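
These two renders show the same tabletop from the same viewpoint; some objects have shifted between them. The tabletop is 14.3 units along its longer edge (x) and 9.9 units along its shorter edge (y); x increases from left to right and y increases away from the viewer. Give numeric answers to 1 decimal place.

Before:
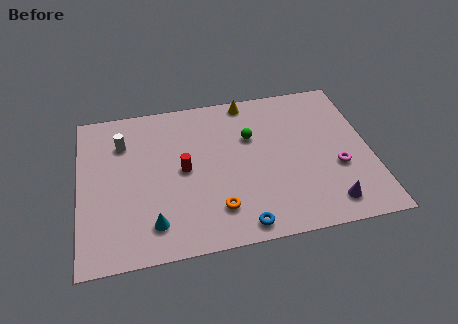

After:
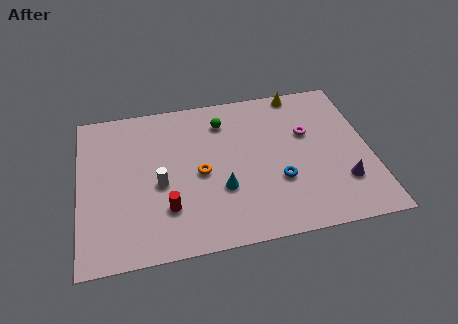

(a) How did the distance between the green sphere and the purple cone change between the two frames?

+1.5

They were about 6.1 units apart before and 7.6 after — 1.5 units further apart.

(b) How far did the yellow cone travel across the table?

2.6

From (8.5, 9.0) to (11.1, 9.1), the yellow cone covered √(2.6² + 0.1²) ≈ 2.6 units.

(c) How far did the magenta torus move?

2.8

The magenta torus was near (12.6, 3.7) before and (11.3, 6.2) after, so it travelled √(1.3² + 2.5²) ≈ 2.8 units.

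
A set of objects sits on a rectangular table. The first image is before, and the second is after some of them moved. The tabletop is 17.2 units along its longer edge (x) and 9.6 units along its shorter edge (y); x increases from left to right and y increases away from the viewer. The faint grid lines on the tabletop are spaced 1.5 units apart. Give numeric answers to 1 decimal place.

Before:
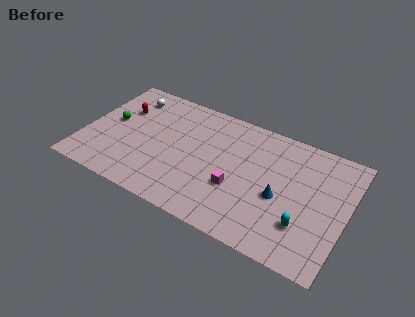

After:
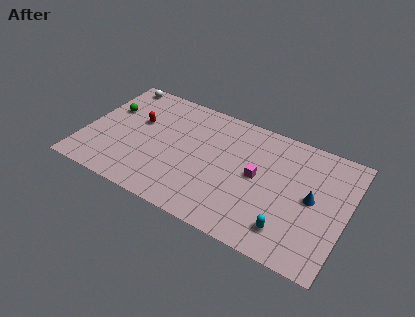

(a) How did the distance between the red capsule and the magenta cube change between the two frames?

-0.5

The distance was about 8.6 in the first image and 8.1 in the second, so they moved 0.5 units closer together.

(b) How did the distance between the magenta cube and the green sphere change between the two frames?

+1.4

The distance was about 8.8 in the first image and 10.2 in the second, so they moved 1.4 units further apart.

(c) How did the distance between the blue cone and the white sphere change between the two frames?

+2.9

Before: roughly 11.2 units apart; after: 14.1. That's 2.9 units further apart.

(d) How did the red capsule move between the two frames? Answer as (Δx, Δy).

(1.2, -0.6)

From the two frames, the red capsule sits at roughly (2.1, 6.5) before and (3.3, 5.9) after.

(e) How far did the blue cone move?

2.2

The blue cone moved from about (13.0, 4.1) to (15.0, 4.9), a distance of √(2.0² + 0.8²) ≈ 2.2.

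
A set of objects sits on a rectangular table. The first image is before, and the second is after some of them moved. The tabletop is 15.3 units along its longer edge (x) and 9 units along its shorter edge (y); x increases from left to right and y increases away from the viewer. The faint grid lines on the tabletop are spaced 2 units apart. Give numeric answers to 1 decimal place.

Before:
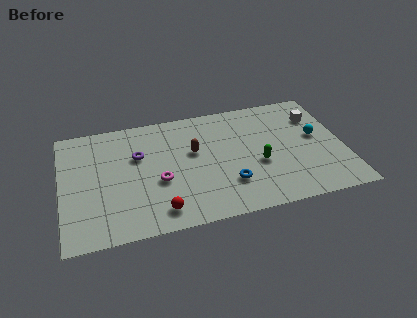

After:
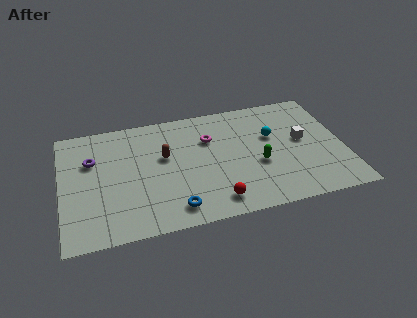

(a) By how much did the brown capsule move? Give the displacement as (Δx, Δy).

(-1.6, 0.0)

The brown capsule was at about (7.2, 5.4) and moved to about (5.6, 5.4).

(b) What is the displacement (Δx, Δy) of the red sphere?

(3.0, 0.0)

The red sphere started near (5.1, 1.4) and ended near (8.1, 1.4).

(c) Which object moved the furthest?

the magenta torus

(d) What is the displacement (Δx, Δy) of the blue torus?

(-3.0, -1.1)

The blue torus started near (8.9, 2.5) and ended near (5.9, 1.4).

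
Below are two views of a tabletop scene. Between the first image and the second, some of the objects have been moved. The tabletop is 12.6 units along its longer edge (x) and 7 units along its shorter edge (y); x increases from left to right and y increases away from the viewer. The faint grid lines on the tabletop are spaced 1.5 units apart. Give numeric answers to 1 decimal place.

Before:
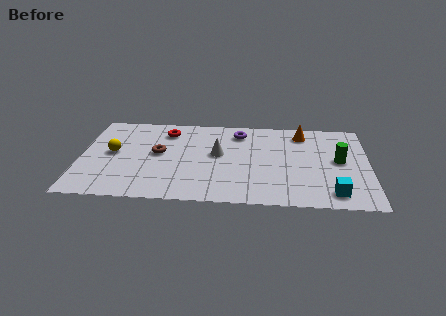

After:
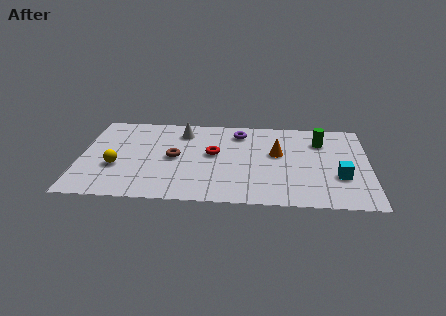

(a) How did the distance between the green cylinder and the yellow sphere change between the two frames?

-0.6

Before: roughly 9.9 units apart; after: 9.3. That's 0.6 units closer together.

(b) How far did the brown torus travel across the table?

0.8

The brown torus was near (3.4, 3.8) before and (4.1, 3.5) after, so it travelled √(0.7² + 0.3²) ≈ 0.8 units.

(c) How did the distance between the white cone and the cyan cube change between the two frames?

+1.9

They were about 5.7 units apart before and 7.6 after — 1.9 units further apart.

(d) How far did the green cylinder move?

1.7

From (11.3, 3.7) to (10.5, 5.2), the green cylinder covered √(0.8² + 1.5²) ≈ 1.7 units.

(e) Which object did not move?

the purple torus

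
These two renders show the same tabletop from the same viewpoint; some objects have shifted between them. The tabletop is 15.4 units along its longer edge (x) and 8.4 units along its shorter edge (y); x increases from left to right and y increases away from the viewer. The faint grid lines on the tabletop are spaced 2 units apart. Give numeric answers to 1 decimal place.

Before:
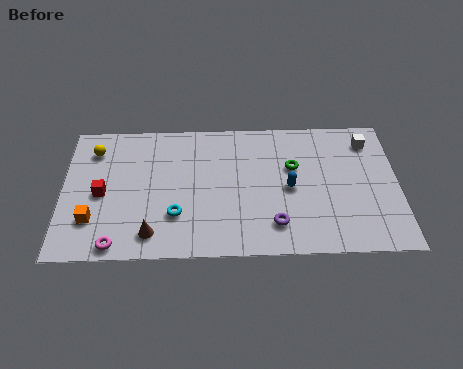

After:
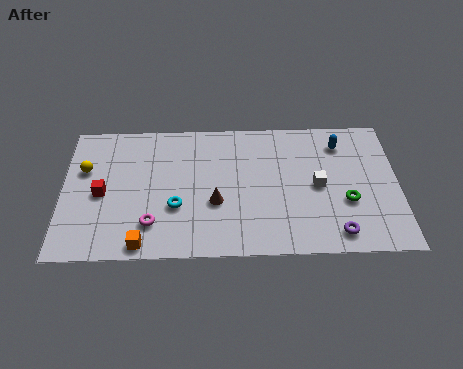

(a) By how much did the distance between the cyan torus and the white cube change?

-3.3

The distance was about 9.9 in the first image and 6.6 in the second, so they moved 3.3 units closer together.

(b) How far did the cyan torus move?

0.5

The cyan torus moved from about (5.2, 2.5) to (5.2, 3.0), a distance of √(0.0² + 0.5²) ≈ 0.5.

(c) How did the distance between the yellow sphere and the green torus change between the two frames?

+2.9

The distance was about 9.3 in the first image and 12.2 in the second, so they moved 2.9 units further apart.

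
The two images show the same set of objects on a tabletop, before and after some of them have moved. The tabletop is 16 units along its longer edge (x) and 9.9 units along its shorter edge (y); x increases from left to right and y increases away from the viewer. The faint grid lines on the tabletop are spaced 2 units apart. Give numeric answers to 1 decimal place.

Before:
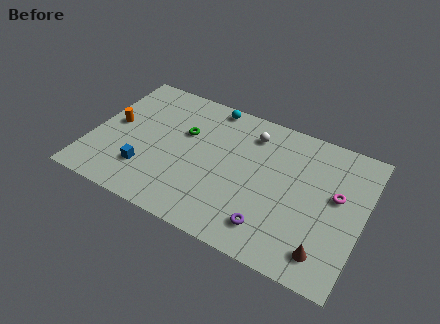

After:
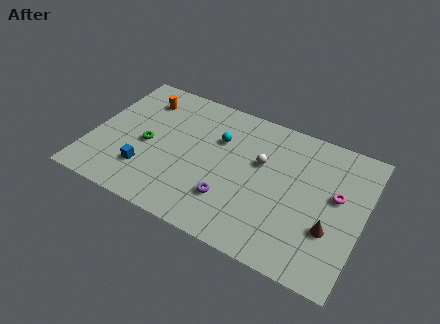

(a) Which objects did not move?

the magenta torus and the blue cube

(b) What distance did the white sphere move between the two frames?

2.0

The white sphere was near (9.1, 7.9) before and (9.9, 6.1) after, so it travelled √(0.8² + 1.8²) ≈ 2.0 units.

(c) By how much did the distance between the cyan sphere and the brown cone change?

-2.8

Before: roughly 10.6 units apart; after: 7.8. That's 2.8 units closer together.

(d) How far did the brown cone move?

1.6

The brown cone moved from about (14.2, 1.7) to (14.3, 3.3), a distance of √(0.1² + 1.6²) ≈ 1.6.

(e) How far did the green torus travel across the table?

2.7

From (5.3, 6.3) to (3.3, 4.5), the green torus covered √(2.0² + 1.8²) ≈ 2.7 units.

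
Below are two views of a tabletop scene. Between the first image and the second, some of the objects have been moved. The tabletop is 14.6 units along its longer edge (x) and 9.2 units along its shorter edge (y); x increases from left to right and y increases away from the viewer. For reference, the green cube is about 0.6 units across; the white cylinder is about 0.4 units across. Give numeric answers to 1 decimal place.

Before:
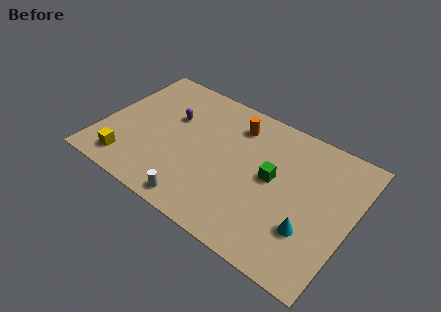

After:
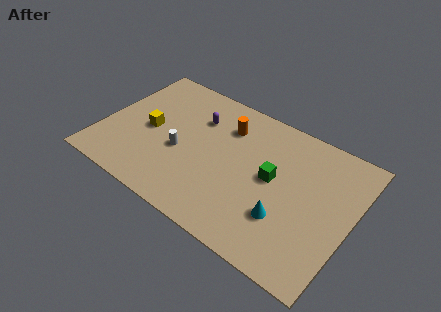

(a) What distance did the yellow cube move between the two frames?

3.0

The yellow cube moved from about (2.0, 1.5) to (2.7, 4.4), a distance of √(0.7² + 2.9²) ≈ 3.0.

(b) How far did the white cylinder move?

3.2

From (6.3, 1.0) to (4.7, 3.8), the white cylinder covered √(1.6² + 2.8²) ≈ 3.2 units.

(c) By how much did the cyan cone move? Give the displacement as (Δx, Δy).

(-1.4, 0.0)

The cyan cone started near (12.5, 2.8) and ended near (11.1, 2.8).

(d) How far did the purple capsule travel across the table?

1.6

The purple capsule was near (3.8, 5.9) before and (5.2, 6.6) after, so it travelled √(1.4² + 0.7²) ≈ 1.6 units.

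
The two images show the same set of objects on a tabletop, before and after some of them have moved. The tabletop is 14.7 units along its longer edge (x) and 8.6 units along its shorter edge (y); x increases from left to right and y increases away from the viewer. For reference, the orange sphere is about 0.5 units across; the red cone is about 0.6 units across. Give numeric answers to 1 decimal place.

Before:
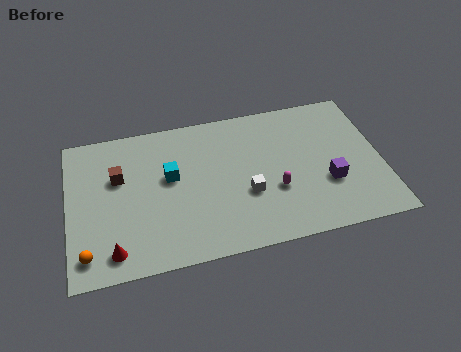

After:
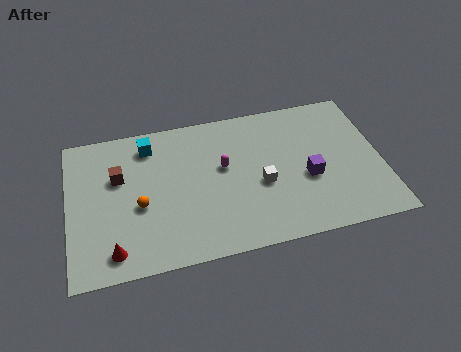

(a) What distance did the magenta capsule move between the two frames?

3.0

The magenta capsule was near (9.6, 3.1) before and (7.3, 5.0) after, so it travelled √(2.3² + 1.9²) ≈ 3.0 units.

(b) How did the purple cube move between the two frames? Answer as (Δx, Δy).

(-0.9, 0.5)

The purple cube started near (12.1, 3.0) and ended near (11.2, 3.5).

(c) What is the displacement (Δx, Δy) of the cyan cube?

(-0.9, 2.1)

The cyan cube started near (4.8, 5.0) and ended near (3.9, 7.1).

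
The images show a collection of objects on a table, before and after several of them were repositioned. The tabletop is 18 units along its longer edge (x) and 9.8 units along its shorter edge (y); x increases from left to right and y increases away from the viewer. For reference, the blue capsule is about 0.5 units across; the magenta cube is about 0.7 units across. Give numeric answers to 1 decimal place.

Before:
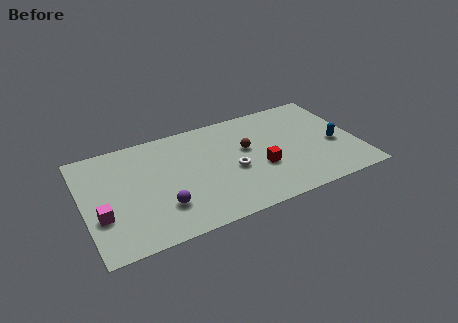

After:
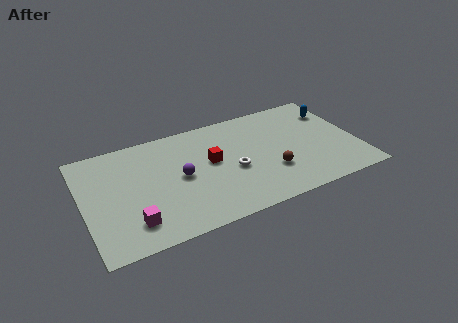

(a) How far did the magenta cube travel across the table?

2.3

From (1.0, 3.4) to (2.9, 2.1), the magenta cube covered √(1.9² + 1.3²) ≈ 2.3 units.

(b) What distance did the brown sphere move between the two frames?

3.0

The brown sphere moved from about (10.8, 5.8) to (12.1, 3.1), a distance of √(1.3² + 2.7²) ≈ 3.0.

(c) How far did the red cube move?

3.6

From (11.5, 3.7) to (8.4, 5.5), the red cube covered √(3.1² + 1.8²) ≈ 3.6 units.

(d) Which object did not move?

the white torus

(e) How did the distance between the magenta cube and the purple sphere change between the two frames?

+0.4

Before: roughly 4.0 units apart; after: 4.4. That's 0.4 units further apart.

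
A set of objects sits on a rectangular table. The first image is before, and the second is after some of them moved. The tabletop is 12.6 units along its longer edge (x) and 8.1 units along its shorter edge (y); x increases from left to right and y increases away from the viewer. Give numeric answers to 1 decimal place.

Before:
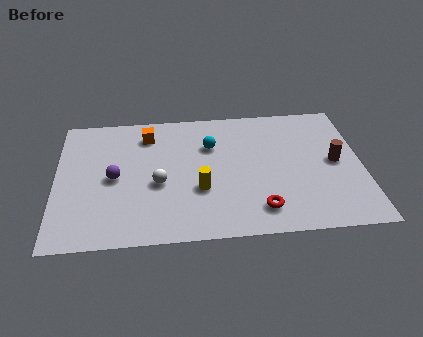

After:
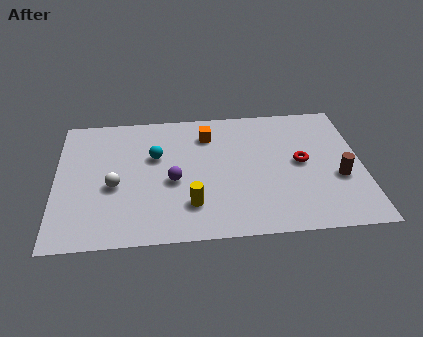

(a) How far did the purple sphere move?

2.4

The purple sphere moved from about (2.4, 3.9) to (4.8, 3.5), a distance of √(2.4² + 0.4²) ≈ 2.4.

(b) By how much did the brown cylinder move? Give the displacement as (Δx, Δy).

(0.1, -1.0)

The brown cylinder was at about (11.5, 4.1) and moved to about (11.6, 3.1).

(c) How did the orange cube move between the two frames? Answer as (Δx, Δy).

(2.5, -0.2)

The orange cube started near (3.8, 6.5) and ended near (6.3, 6.3).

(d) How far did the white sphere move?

1.8

From (4.2, 3.4) to (2.4, 3.4), the white sphere covered √(1.8² + 0.0²) ≈ 1.8 units.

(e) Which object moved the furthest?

the red torus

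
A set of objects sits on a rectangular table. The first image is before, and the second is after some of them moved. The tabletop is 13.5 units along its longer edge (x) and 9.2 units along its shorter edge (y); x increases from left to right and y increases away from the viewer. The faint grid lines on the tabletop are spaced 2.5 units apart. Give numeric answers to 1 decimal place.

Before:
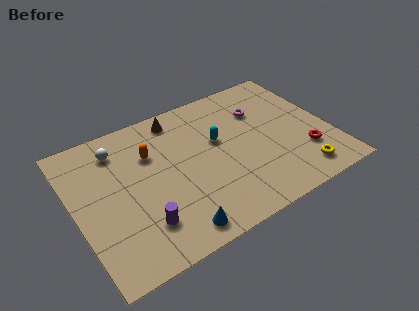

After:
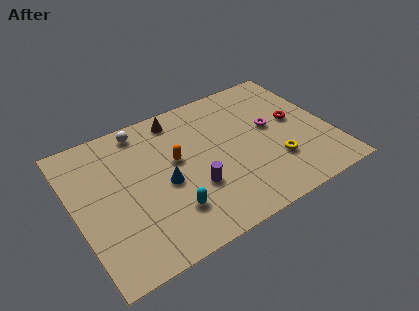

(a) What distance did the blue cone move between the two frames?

3.0

The blue cone moved from about (4.6, 1.1) to (4.6, 4.1), a distance of √(0.0² + 3.0²) ≈ 3.0.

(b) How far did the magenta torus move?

1.4

From (10.2, 6.5) to (10.5, 5.1), the magenta torus covered √(0.3² + 1.4²) ≈ 1.4 units.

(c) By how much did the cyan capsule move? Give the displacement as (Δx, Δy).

(-3.1, -3.2)

From the two frames, the cyan capsule sits at roughly (7.7, 5.5) before and (4.6, 2.3) after.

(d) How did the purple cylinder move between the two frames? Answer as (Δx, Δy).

(2.9, 0.9)

The purple cylinder was at about (3.1, 2.2) and moved to about (6.0, 3.1).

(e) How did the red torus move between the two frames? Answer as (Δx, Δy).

(-0.1, 2.4)

The red torus was at about (11.9, 2.6) and moved to about (11.8, 5.0).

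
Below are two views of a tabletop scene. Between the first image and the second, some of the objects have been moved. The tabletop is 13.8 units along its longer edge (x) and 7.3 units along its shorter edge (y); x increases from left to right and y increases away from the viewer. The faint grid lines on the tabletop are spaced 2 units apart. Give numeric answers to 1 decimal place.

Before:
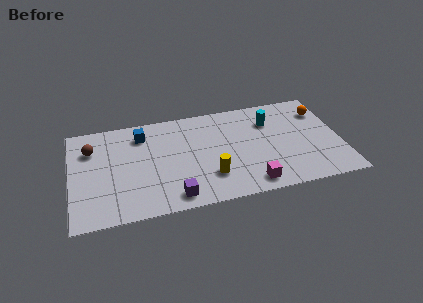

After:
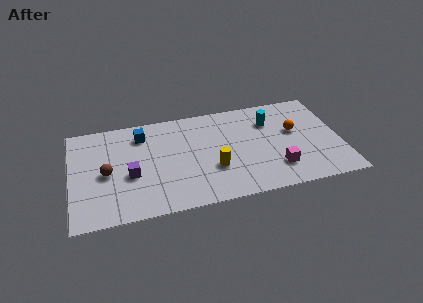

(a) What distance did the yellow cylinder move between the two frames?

0.5

The yellow cylinder moved from about (7.0, 2.0) to (7.2, 2.5), a distance of √(0.2² + 0.5²) ≈ 0.5.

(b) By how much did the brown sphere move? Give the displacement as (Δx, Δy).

(0.7, -1.9)

The brown sphere was at about (1.1, 5.3) and moved to about (1.8, 3.4).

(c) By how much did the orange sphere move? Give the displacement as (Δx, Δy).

(-1.5, -1.2)

The orange sphere was at about (13.0, 5.5) and moved to about (11.5, 4.3).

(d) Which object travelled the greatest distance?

the purple cube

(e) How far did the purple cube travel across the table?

2.9

From (5.1, 1.0) to (3.0, 3.0), the purple cube covered √(2.1² + 2.0²) ≈ 2.9 units.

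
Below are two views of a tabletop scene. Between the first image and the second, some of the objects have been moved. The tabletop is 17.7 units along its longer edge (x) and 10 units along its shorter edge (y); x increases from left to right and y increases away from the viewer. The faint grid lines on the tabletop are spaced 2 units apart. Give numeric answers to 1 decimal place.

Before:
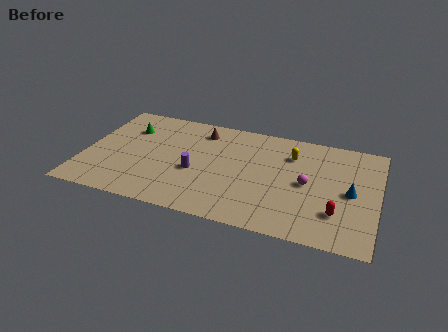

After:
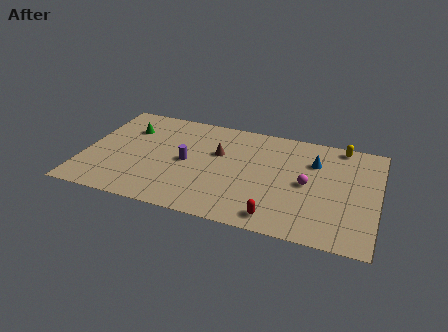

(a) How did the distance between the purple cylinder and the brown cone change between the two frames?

-1.8

They were about 4.1 units apart before and 2.3 after — 1.8 units closer together.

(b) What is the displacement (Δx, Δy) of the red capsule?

(-3.5, -1.4)

From the two frames, the red capsule sits at roughly (15.4, 2.7) before and (11.9, 1.3) after.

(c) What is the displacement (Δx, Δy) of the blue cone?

(-2.3, 2.3)

From the two frames, the blue cone sits at roughly (16.1, 4.8) before and (13.8, 7.1) after.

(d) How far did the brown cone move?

2.2

From (6.8, 8.2) to (8.0, 6.3), the brown cone covered √(1.2² + 1.9²) ≈ 2.2 units.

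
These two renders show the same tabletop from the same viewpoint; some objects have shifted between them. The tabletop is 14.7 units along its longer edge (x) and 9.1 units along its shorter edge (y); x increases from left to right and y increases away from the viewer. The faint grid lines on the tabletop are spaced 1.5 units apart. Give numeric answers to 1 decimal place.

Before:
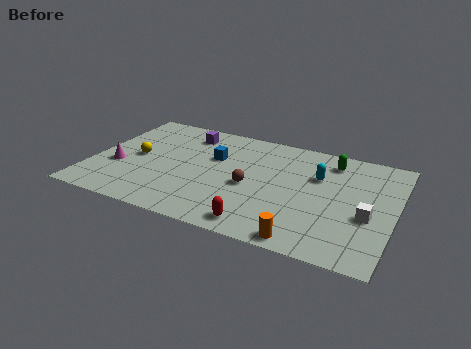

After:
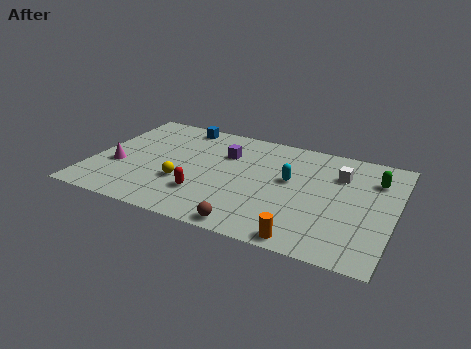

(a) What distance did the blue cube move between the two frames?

3.0

The blue cube was near (5.8, 5.8) before and (3.8, 8.1) after, so it travelled √(2.0² + 2.3²) ≈ 3.0 units.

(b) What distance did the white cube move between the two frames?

3.3

From (13.5, 3.6) to (11.9, 6.5), the white cube covered √(1.6² + 2.9²) ≈ 3.3 units.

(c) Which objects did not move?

the orange cylinder and the magenta cone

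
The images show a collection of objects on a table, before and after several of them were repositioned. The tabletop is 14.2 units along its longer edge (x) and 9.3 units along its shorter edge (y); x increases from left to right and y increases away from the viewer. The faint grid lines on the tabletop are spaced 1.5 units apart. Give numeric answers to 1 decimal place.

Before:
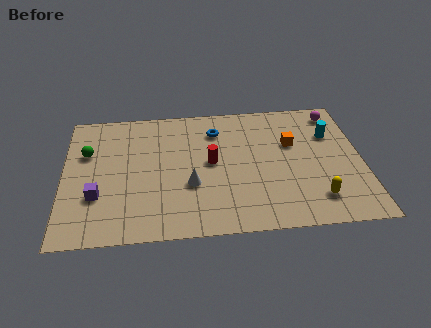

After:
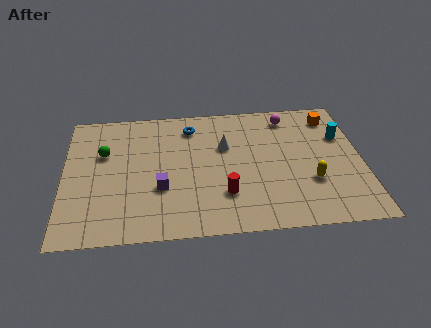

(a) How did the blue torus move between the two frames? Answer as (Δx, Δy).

(-1.2, 0.4)

From the two frames, the blue torus sits at roughly (7.3, 7.2) before and (6.1, 7.6) after.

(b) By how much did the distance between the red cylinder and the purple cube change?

-2.6

Before: roughly 5.7 units apart; after: 3.1. That's 2.6 units closer together.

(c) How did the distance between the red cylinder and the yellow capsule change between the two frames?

-1.6

The distance was about 5.7 in the first image and 4.1 in the second, so they moved 1.6 units closer together.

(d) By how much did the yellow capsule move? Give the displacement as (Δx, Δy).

(-0.2, 1.2)

The yellow capsule started near (11.9, 1.9) and ended near (11.7, 3.1).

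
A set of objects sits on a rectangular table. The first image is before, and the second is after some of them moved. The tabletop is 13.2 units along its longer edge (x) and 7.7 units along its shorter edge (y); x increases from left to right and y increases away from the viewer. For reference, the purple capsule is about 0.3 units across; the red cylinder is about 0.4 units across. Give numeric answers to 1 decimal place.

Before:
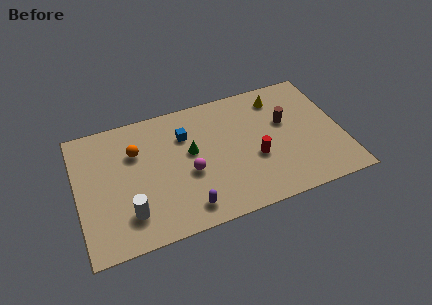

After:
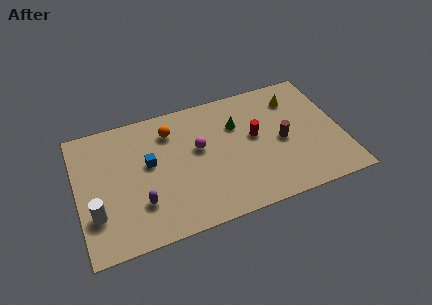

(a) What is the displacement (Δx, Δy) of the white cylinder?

(-1.6, 0.5)

The white cylinder was at about (2.4, 1.8) and moved to about (0.8, 2.3).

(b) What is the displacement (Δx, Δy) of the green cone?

(2.4, 0.9)

The green cone started near (5.7, 4.4) and ended near (8.1, 5.3).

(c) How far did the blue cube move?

2.2

The blue cube was near (5.5, 5.5) before and (3.6, 4.4) after, so it travelled √(1.9² + 1.1²) ≈ 2.2 units.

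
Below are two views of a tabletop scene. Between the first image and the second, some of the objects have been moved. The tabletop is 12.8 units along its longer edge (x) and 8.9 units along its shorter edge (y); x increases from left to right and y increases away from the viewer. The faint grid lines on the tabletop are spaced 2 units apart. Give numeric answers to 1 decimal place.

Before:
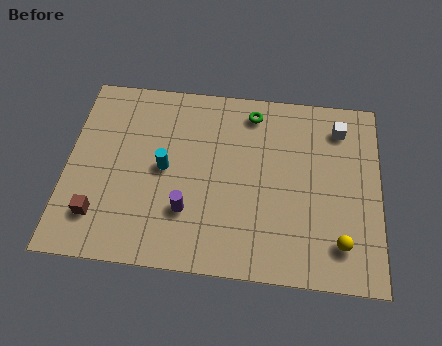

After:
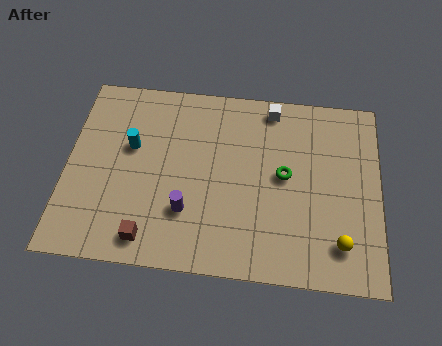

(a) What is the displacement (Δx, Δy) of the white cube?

(-2.8, 0.7)

The white cube was at about (11.1, 7.2) and moved to about (8.3, 7.9).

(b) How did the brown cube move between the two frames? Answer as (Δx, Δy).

(2.1, -0.8)

From the two frames, the brown cube sits at roughly (1.4, 2.0) before and (3.5, 1.2) after.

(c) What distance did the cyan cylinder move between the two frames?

1.7

From (4.0, 4.5) to (2.6, 5.4), the cyan cylinder covered √(1.4² + 0.9²) ≈ 1.7 units.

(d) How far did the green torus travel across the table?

3.2

From (7.5, 7.6) to (8.9, 4.7), the green torus covered √(1.4² + 2.9²) ≈ 3.2 units.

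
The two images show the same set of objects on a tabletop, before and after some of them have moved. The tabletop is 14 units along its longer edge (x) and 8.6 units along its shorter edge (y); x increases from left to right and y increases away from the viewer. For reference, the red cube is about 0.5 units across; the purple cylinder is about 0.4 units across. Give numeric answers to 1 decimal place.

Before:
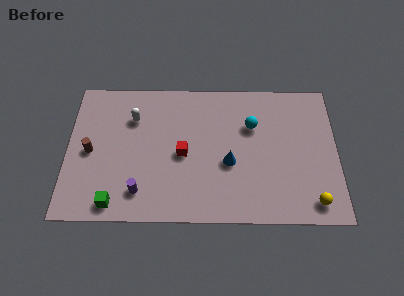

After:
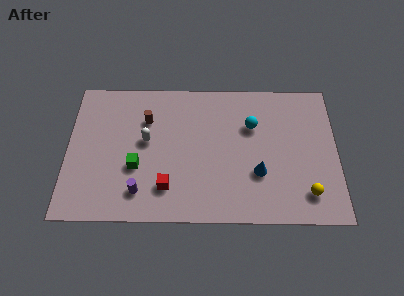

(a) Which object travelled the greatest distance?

the brown cylinder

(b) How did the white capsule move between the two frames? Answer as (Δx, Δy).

(0.7, -1.4)

The white capsule started near (3.4, 6.2) and ended near (4.1, 4.8).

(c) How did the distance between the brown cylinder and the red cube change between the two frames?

-0.6

Before: roughly 4.8 units apart; after: 4.2. That's 0.6 units closer together.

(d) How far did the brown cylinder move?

3.5

The brown cylinder moved from about (1.2, 4.1) to (4.1, 6.1), a distance of √(2.9² + 2.0²) ≈ 3.5.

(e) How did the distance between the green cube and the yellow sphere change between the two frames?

-1.3

They were about 10.2 units apart before and 8.9 after — 1.3 units closer together.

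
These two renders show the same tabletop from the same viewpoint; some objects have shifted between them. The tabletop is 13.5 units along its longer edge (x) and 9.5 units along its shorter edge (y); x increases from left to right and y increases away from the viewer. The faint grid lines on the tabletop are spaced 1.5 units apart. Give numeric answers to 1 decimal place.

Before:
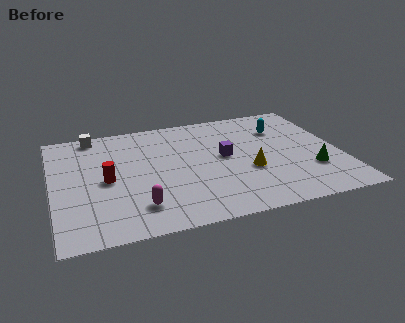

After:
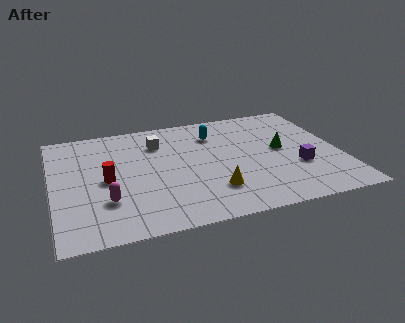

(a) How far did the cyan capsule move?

3.2

The cyan capsule was near (11.0, 6.9) before and (7.8, 7.2) after, so it travelled √(3.2² + 0.3²) ≈ 3.2 units.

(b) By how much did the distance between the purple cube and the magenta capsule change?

+3.7

Before: roughly 5.3 units apart; after: 9.0. That's 3.7 units further apart.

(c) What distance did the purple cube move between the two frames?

3.8

From (8.1, 5.1) to (11.4, 3.3), the purple cube covered √(3.3² + 1.8²) ≈ 3.8 units.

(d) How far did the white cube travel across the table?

3.4

From (2.1, 8.6) to (5.1, 7.1), the white cube covered √(3.0² + 1.5²) ≈ 3.4 units.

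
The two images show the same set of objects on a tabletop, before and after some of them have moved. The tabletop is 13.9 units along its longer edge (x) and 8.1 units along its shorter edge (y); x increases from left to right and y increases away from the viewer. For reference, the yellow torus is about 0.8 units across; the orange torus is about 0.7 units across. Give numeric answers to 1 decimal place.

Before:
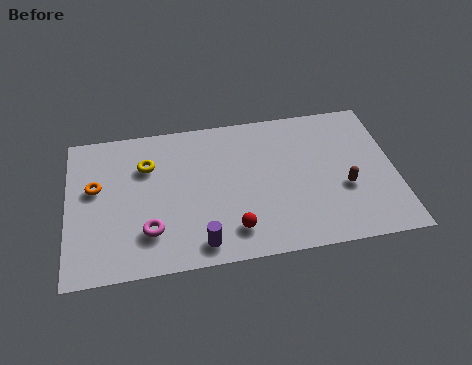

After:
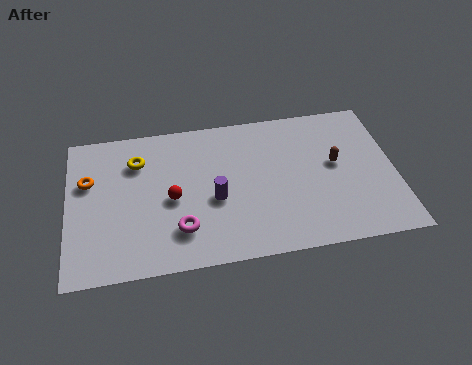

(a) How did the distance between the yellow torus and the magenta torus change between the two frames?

+0.7

The distance was about 3.6 in the first image and 4.3 in the second, so they moved 0.7 units further apart.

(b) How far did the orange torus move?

0.5

The orange torus moved from about (1.2, 4.8) to (0.9, 5.2), a distance of √(0.3² + 0.4²) ≈ 0.5.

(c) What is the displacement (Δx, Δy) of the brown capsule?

(-0.3, 1.4)

From the two frames, the brown capsule sits at roughly (11.7, 3.1) before and (11.4, 4.5) after.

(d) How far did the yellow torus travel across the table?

0.5

The yellow torus was near (3.4, 5.7) before and (3.0, 6.0) after, so it travelled √(0.4² + 0.3²) ≈ 0.5 units.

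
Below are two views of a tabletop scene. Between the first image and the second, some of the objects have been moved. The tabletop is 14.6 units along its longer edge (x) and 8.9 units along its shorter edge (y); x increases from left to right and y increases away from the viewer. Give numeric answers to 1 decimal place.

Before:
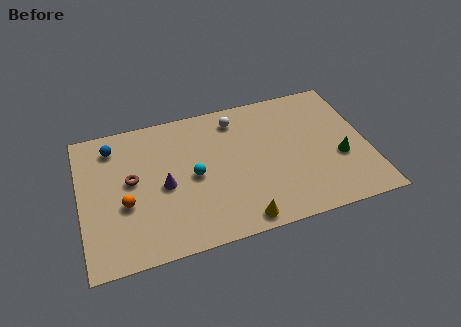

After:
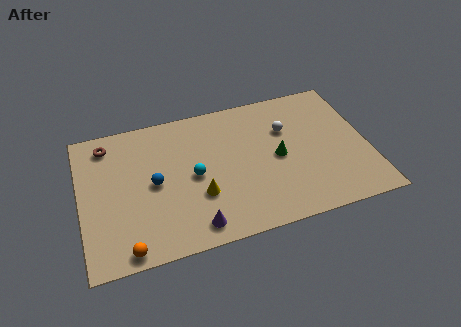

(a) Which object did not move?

the cyan sphere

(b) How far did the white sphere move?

2.9

The white sphere moved from about (8.1, 7.4) to (10.6, 6.0), a distance of √(2.5² + 1.4²) ≈ 2.9.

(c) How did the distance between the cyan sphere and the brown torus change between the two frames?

+2.1

The distance was about 3.2 in the first image and 5.3 in the second, so they moved 2.1 units further apart.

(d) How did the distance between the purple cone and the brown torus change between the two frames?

+5.7

The distance was about 1.8 in the first image and 7.5 in the second, so they moved 5.7 units further apart.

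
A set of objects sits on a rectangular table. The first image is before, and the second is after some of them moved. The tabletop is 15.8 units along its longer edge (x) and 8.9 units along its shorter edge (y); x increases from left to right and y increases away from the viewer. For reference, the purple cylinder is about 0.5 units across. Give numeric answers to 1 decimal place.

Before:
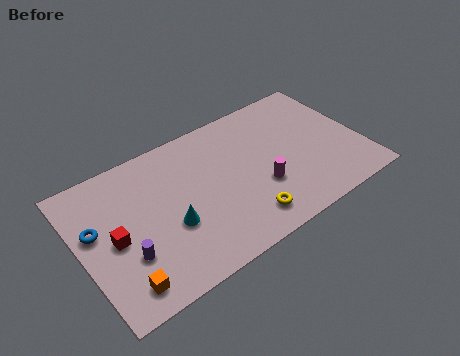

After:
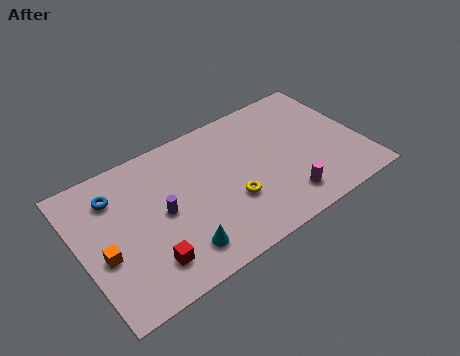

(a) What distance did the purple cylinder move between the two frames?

2.7

The purple cylinder moved from about (2.3, 2.9) to (4.5, 4.4), a distance of √(2.2² + 1.5²) ≈ 2.7.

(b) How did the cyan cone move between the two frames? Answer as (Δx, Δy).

(0.2, -1.7)

The cyan cone started near (4.8, 3.4) and ended near (5.0, 1.7).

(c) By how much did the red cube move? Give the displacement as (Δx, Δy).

(1.5, -2.3)

From the two frames, the red cube sits at roughly (1.8, 4.2) before and (3.3, 1.9) after.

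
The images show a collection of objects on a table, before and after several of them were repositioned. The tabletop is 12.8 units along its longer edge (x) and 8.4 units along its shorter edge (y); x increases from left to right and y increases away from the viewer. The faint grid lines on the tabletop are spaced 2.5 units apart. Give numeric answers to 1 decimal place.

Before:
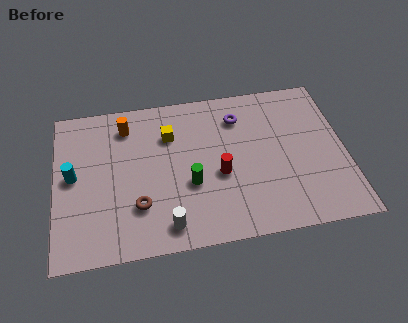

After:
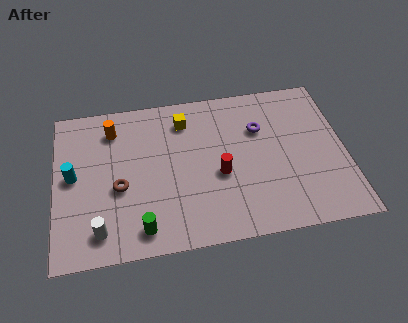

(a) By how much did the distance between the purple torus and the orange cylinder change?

+1.6

The distance was about 5.0 in the first image and 6.6 in the second, so they moved 1.6 units further apart.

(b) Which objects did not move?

the cyan cylinder and the red cylinder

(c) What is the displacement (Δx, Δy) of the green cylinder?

(-2.2, -2.0)

The green cylinder started near (5.9, 3.2) and ended near (3.7, 1.2).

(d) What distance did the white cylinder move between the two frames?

2.9

From (4.8, 1.2) to (1.9, 1.4), the white cylinder covered √(2.9² + 0.2²) ≈ 2.9 units.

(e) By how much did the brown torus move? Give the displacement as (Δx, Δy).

(-0.8, 1.1)

The brown torus was at about (3.6, 2.4) and moved to about (2.8, 3.5).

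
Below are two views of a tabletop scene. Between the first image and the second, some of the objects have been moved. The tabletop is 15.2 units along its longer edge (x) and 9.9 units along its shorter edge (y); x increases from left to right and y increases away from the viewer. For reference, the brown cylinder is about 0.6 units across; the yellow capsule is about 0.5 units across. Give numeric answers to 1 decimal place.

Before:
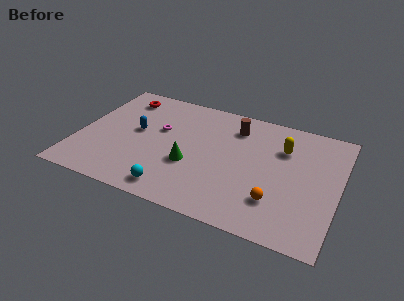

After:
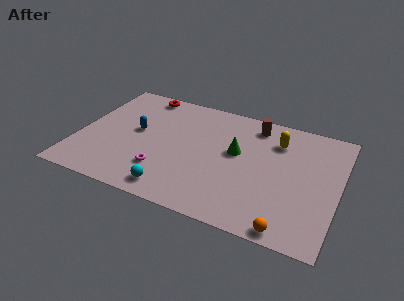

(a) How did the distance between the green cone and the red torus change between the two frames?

+0.4

They were about 6.4 units apart before and 6.8 after — 0.4 units further apart.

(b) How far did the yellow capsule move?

0.6

The yellow capsule moved from about (11.8, 7.0) to (11.4, 7.5), a distance of √(0.4² + 0.5²) ≈ 0.6.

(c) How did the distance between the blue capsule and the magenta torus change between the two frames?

+2.0

The distance was about 1.4 in the first image and 3.4 in the second, so they moved 2.0 units further apart.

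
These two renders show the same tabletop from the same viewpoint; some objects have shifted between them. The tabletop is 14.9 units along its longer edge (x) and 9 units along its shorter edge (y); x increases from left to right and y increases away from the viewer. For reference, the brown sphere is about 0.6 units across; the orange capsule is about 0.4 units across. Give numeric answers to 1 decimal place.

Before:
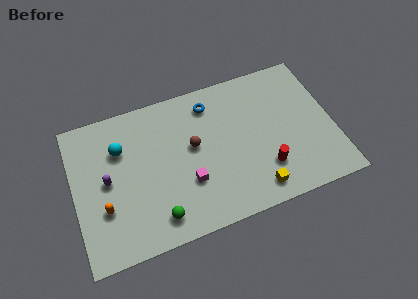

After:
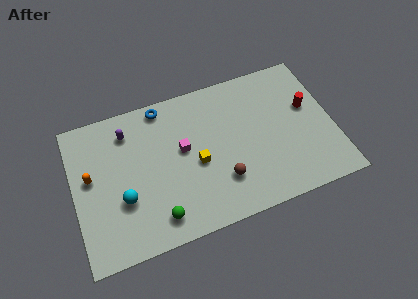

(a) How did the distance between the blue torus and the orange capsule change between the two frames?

-2.5

The distance was about 7.8 in the first image and 5.3 in the second, so they moved 2.5 units closer together.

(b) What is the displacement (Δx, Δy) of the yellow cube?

(-3.1, 2.7)

The yellow cube was at about (10.1, 1.3) and moved to about (7.0, 4.0).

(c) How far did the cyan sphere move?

3.1

From (2.8, 6.3) to (2.7, 3.2), the cyan sphere covered √(0.1² + 3.1²) ≈ 3.1 units.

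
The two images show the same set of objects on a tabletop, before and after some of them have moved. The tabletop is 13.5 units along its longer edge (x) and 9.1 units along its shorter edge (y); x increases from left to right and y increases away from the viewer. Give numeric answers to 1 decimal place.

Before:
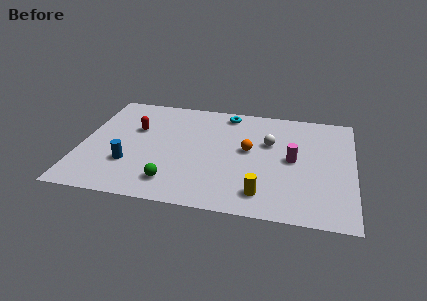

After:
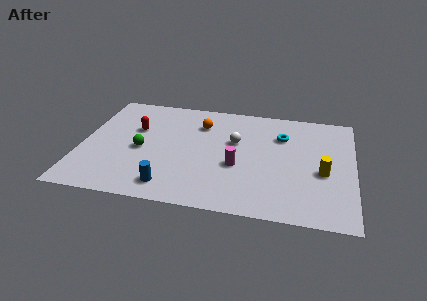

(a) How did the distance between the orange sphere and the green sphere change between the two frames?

-1.0

They were about 4.9 units apart before and 3.9 after — 1.0 units closer together.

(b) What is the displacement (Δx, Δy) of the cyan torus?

(2.8, -1.5)

The cyan torus was at about (7.1, 8.0) and moved to about (9.9, 6.5).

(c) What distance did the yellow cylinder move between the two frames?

3.6

The yellow cylinder was near (9.1, 1.6) before and (12.0, 3.8) after, so it travelled √(2.9² + 2.2²) ≈ 3.6 units.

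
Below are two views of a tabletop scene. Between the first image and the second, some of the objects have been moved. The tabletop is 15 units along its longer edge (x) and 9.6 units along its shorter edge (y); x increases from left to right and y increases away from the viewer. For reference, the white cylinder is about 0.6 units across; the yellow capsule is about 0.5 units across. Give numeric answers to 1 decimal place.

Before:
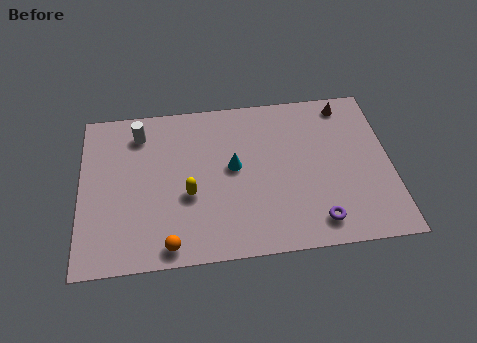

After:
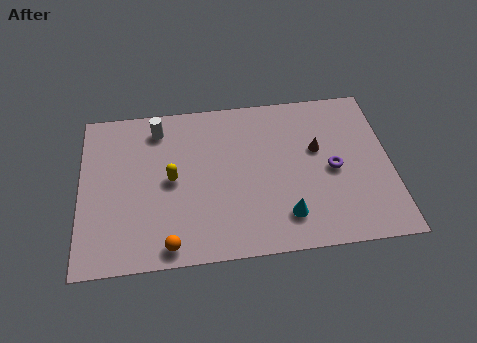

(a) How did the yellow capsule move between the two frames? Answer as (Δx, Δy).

(-0.8, 1.0)

From the two frames, the yellow capsule sits at roughly (5.2, 3.8) before and (4.4, 4.8) after.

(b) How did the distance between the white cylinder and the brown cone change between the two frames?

-2.1

The distance was about 10.1 in the first image and 8.0 in the second, so they moved 2.1 units closer together.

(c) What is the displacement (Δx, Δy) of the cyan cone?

(2.4, -3.2)

The cyan cone started near (7.4, 5.2) and ended near (9.8, 2.0).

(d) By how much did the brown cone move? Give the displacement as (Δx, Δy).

(-1.5, -2.6)

The brown cone was at about (13.0, 8.4) and moved to about (11.5, 5.8).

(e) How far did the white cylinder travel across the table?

0.9

The white cylinder moved from about (2.9, 7.8) to (3.8, 8.0), a distance of √(0.9² + 0.2²) ≈ 0.9.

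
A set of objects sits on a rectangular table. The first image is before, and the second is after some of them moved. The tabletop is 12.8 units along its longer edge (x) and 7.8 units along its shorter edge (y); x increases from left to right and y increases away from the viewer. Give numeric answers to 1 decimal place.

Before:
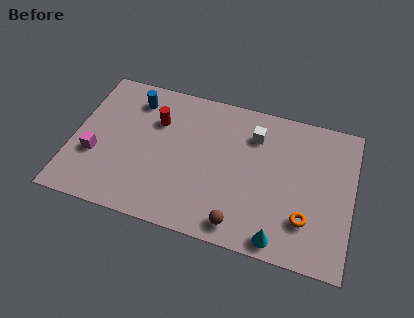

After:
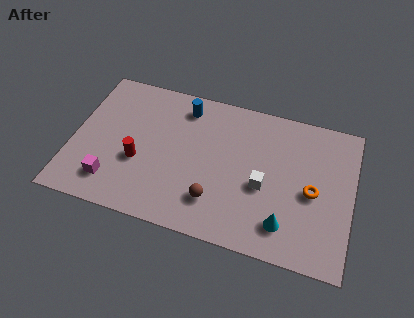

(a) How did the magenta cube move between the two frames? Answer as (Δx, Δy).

(0.9, -1.2)

The magenta cube started near (1.1, 2.8) and ended near (2.0, 1.6).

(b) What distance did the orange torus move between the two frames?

1.5

From (10.8, 2.1) to (11.0, 3.6), the orange torus covered √(0.2² + 1.5²) ≈ 1.5 units.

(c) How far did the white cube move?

2.7

The white cube moved from about (8.2, 5.9) to (8.8, 3.3), a distance of √(0.6² + 2.6²) ≈ 2.7.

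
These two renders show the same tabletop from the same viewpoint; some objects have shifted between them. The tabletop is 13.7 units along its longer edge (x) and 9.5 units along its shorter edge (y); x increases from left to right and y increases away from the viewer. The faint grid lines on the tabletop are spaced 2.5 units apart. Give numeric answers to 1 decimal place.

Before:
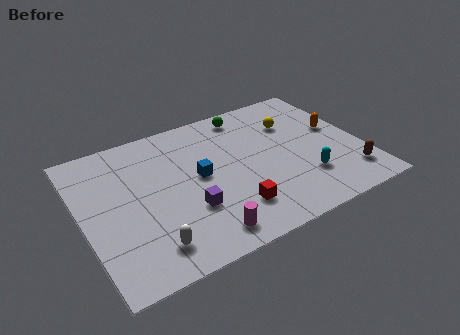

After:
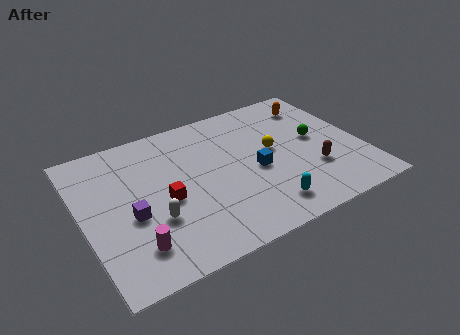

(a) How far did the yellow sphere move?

2.0

The yellow sphere moved from about (10.7, 6.7) to (9.4, 5.2), a distance of √(1.3² + 1.5²) ≈ 2.0.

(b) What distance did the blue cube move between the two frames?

2.8

The blue cube moved from about (5.7, 5.0) to (8.4, 4.2), a distance of √(2.7² + 0.8²) ≈ 2.8.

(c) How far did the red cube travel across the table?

3.6

The red cube moved from about (6.9, 2.2) to (3.9, 4.2), a distance of √(3.0² + 2.0²) ≈ 3.6.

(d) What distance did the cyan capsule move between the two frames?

2.4

The cyan capsule moved from about (10.6, 2.6) to (8.4, 1.6), a distance of √(2.2² + 1.0²) ≈ 2.4.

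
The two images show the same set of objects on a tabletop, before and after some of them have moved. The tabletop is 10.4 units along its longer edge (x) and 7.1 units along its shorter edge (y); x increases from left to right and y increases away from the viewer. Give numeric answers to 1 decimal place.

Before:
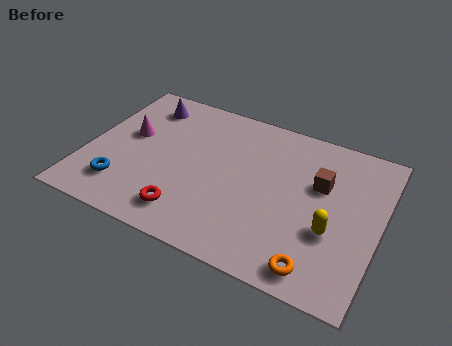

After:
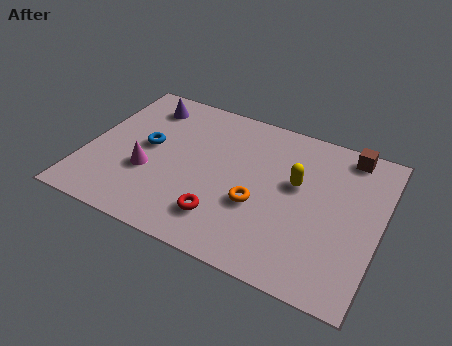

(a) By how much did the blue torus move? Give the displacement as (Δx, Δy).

(0.6, 2.2)

The blue torus started near (1.5, 1.6) and ended near (2.1, 3.8).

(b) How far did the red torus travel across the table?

1.2

The red torus was near (3.9, 1.3) before and (5.1, 1.6) after, so it travelled √(1.2² + 0.3²) ≈ 1.2 units.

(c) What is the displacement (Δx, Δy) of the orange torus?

(-2.3, 1.8)

The orange torus was at about (8.5, 0.9) and moved to about (6.2, 2.7).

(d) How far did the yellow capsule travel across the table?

2.1

The yellow capsule was near (8.8, 2.6) before and (7.4, 4.2) after, so it travelled √(1.4² + 1.6²) ≈ 2.1 units.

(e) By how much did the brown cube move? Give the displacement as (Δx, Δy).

(0.8, 1.8)

From the two frames, the brown cube sits at roughly (8.2, 4.5) before and (9.0, 6.3) after.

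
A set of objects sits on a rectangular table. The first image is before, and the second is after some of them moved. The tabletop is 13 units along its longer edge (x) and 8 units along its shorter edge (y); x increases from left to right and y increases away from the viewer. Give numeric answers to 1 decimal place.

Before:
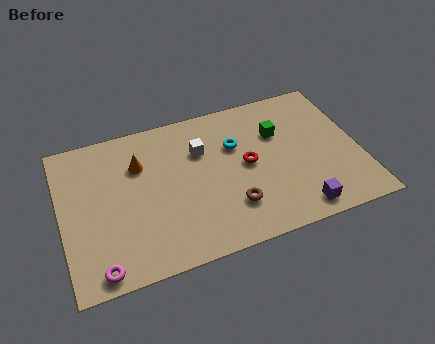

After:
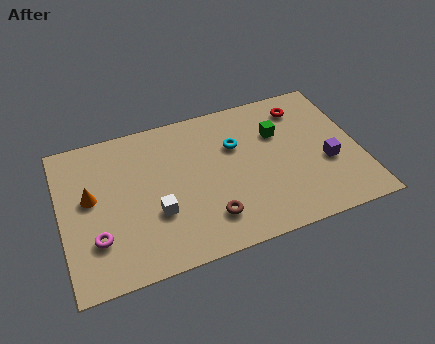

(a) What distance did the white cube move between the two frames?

3.5

The white cube moved from about (6.2, 5.5) to (4.0, 2.8), a distance of √(2.2² + 2.7²) ≈ 3.5.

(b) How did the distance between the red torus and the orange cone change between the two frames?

+4.9

The distance was about 4.8 in the first image and 9.7 in the second, so they moved 4.9 units further apart.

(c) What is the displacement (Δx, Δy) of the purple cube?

(1.5, 2.1)

The purple cube started near (10.0, 1.0) and ended near (11.5, 3.1).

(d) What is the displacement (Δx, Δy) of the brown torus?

(-1.0, -0.3)

From the two frames, the brown torus sits at roughly (7.2, 2.1) before and (6.2, 1.8) after.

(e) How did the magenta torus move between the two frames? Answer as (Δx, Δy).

(0.0, 1.5)

The magenta torus started near (1.4, 0.8) and ended near (1.4, 2.3).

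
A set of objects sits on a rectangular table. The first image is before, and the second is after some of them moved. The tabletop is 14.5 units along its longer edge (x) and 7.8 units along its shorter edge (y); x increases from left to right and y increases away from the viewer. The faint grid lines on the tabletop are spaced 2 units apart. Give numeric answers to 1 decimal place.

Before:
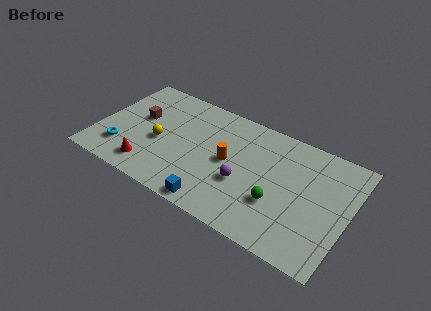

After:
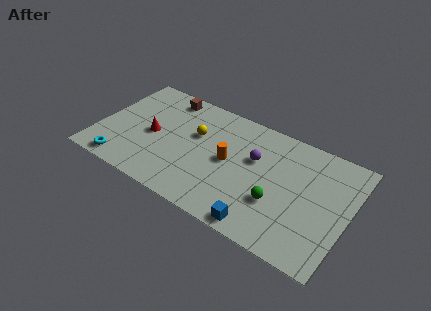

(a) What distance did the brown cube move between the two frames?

2.5

The brown cube moved from about (2.2, 4.6) to (3.4, 6.8), a distance of √(1.2² + 2.2²) ≈ 2.5.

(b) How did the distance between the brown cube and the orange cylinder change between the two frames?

-0.4

Before: roughly 5.4 units apart; after: 5.0. That's 0.4 units closer together.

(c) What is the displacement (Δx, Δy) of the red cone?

(-0.2, 2.3)

From the two frames, the red cone sits at roughly (3.3, 1.4) before and (3.1, 3.7) after.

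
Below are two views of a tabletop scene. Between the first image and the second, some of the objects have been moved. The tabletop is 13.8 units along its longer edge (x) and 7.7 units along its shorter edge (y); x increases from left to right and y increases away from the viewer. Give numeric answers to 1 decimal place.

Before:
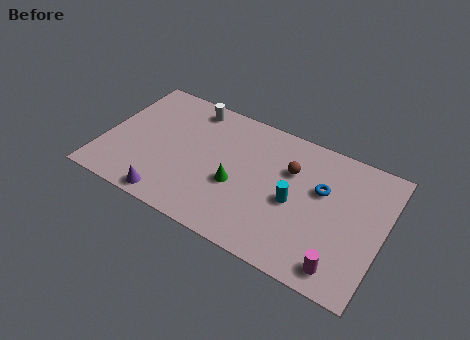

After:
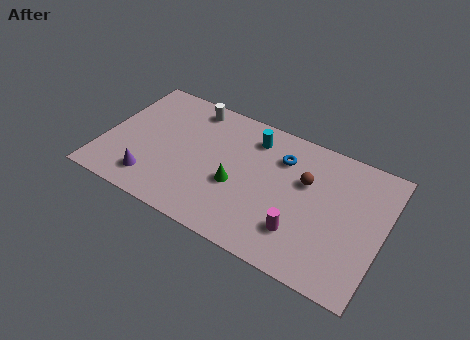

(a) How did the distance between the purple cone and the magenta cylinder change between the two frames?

-1.1

They were about 8.4 units apart before and 7.3 after — 1.1 units closer together.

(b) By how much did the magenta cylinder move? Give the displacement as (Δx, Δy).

(-2.1, 0.9)

The magenta cylinder was at about (12.1, 1.1) and moved to about (10.0, 2.0).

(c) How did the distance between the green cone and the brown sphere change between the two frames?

+0.5

The distance was about 3.2 in the first image and 3.7 in the second, so they moved 0.5 units further apart.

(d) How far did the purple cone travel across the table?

1.2

The purple cone was near (3.7, 0.8) before and (2.7, 1.5) after, so it travelled √(1.0² + 0.7²) ≈ 1.2 units.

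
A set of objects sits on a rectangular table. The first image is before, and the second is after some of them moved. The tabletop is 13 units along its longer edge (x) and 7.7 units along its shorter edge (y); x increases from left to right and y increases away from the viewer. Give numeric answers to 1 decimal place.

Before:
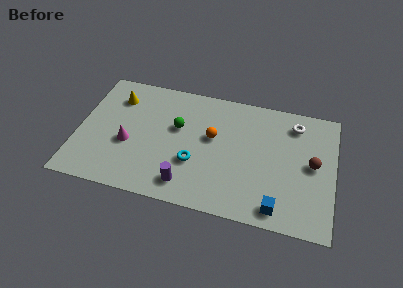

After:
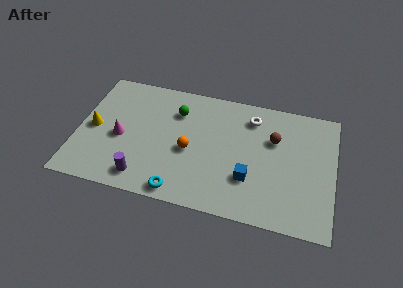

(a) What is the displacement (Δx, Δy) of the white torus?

(-2.2, -0.1)

From the two frames, the white torus sits at roughly (10.9, 6.3) before and (8.7, 6.2) after.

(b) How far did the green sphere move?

1.0

The green sphere moved from about (5.0, 4.7) to (4.9, 5.7), a distance of √(0.1² + 1.0²) ≈ 1.0.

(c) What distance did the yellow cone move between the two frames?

2.4

The yellow cone was near (1.8, 5.9) before and (0.8, 3.7) after, so it travelled √(1.0² + 2.2²) ≈ 2.4 units.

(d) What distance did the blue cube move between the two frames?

2.1

From (10.3, 1.0) to (8.8, 2.4), the blue cube covered √(1.5² + 1.4²) ≈ 2.1 units.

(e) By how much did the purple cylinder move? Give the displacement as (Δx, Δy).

(-2.2, -0.1)

The purple cylinder started near (5.7, 1.3) and ended near (3.5, 1.2).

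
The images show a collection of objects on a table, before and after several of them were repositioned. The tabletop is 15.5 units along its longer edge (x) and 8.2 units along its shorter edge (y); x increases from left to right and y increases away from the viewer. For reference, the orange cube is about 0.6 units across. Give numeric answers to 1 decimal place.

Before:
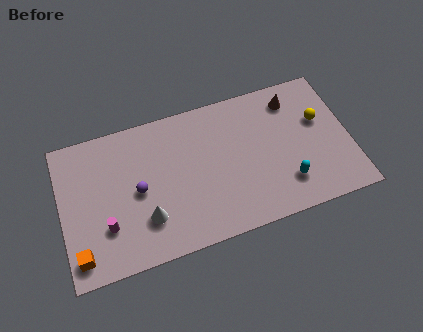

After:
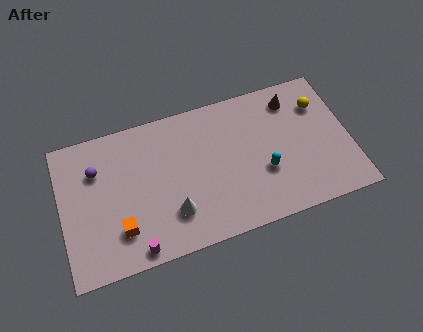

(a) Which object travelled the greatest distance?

the purple sphere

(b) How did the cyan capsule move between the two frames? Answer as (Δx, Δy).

(-1.1, 1.0)

From the two frames, the cyan capsule sits at roughly (11.9, 2.0) before and (10.8, 3.0) after.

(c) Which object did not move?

the brown cone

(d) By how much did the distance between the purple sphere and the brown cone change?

+1.7

They were about 9.0 units apart before and 10.7 after — 1.7 units further apart.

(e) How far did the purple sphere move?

2.8

From (4.1, 4.0) to (2.0, 5.8), the purple sphere covered √(2.1² + 1.8²) ≈ 2.8 units.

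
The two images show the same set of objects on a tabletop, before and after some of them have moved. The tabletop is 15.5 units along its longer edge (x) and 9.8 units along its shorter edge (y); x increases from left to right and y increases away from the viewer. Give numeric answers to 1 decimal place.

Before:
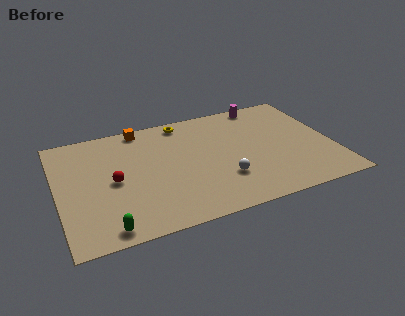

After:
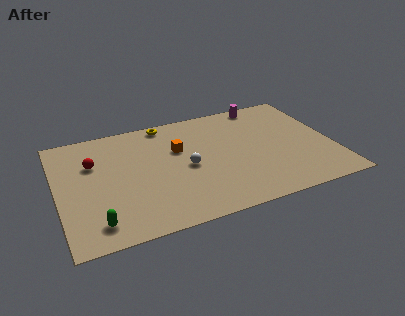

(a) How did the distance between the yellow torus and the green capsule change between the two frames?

-0.6

They were about 9.2 units apart before and 8.6 after — 0.6 units closer together.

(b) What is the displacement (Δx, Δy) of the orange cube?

(1.9, -2.6)

The orange cube started near (5.0, 8.9) and ended near (6.9, 6.3).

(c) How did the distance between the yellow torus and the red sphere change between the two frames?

-1.0

The distance was about 5.9 in the first image and 4.9 in the second, so they moved 1.0 units closer together.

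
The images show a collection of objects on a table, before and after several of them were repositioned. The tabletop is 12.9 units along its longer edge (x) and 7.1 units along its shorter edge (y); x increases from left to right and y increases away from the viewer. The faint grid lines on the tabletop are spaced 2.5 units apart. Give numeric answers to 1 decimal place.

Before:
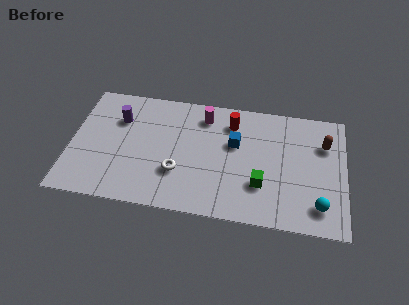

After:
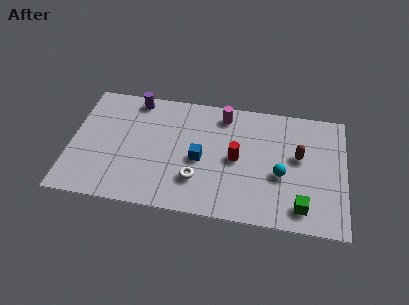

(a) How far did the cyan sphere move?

2.3

From (11.7, 1.4) to (9.9, 2.9), the cyan sphere covered √(1.8² + 1.5²) ≈ 2.3 units.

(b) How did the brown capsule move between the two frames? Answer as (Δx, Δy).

(-1.2, -0.9)

The brown capsule was at about (11.9, 5.0) and moved to about (10.7, 4.1).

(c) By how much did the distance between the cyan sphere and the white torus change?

-2.7

The distance was about 6.7 in the first image and 4.0 in the second, so they moved 2.7 units closer together.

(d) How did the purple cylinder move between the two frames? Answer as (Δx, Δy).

(0.7, 1.3)

The purple cylinder was at about (2.2, 5.0) and moved to about (2.9, 6.3).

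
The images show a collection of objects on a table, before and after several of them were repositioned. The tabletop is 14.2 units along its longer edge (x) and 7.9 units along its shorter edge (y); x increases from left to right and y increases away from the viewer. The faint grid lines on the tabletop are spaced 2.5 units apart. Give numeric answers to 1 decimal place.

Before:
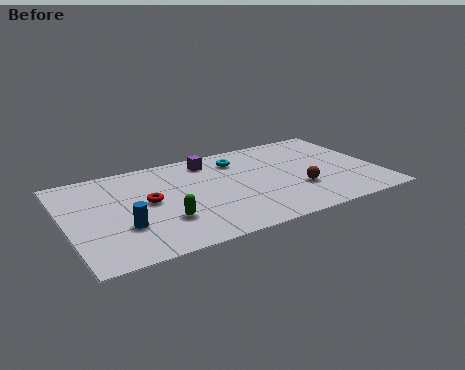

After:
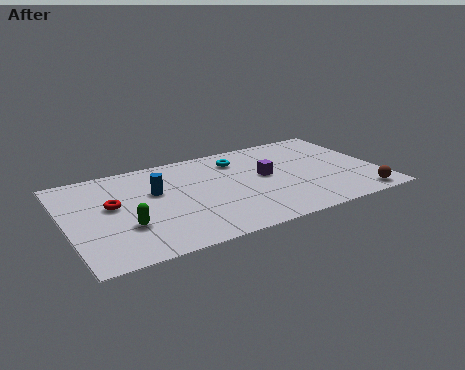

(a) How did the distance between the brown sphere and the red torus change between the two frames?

+4.6

They were about 6.9 units apart before and 11.5 after — 4.6 units further apart.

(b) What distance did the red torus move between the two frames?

1.6

The red torus moved from about (3.7, 4.2) to (2.1, 4.5), a distance of √(1.6² + 0.3²) ≈ 1.6.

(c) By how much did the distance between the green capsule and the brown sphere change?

+4.4

They were about 6.2 units apart before and 10.6 after — 4.4 units further apart.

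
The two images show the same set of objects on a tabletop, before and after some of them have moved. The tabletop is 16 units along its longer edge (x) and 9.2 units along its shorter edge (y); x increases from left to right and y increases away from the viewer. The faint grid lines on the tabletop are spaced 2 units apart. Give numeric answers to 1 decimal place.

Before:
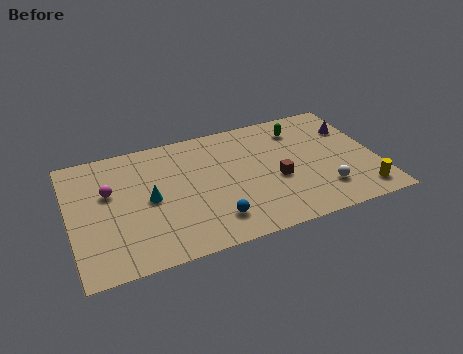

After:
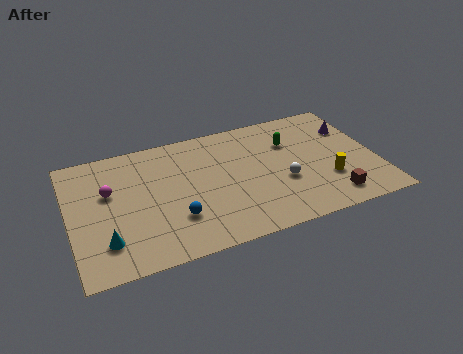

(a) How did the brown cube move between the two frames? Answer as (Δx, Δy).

(2.6, -2.3)

The brown cube started near (10.7, 3.8) and ended near (13.3, 1.5).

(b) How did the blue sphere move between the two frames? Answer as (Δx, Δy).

(-1.9, 0.8)

The blue sphere started near (7.2, 1.9) and ended near (5.3, 2.7).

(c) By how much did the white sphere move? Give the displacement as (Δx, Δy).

(-2.0, 1.3)

The white sphere started near (13.0, 2.2) and ended near (11.0, 3.5).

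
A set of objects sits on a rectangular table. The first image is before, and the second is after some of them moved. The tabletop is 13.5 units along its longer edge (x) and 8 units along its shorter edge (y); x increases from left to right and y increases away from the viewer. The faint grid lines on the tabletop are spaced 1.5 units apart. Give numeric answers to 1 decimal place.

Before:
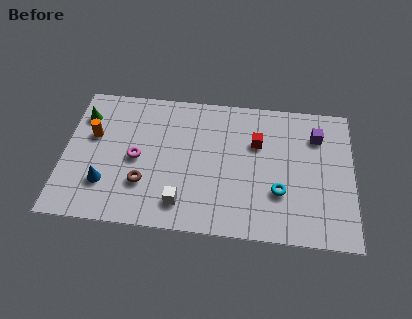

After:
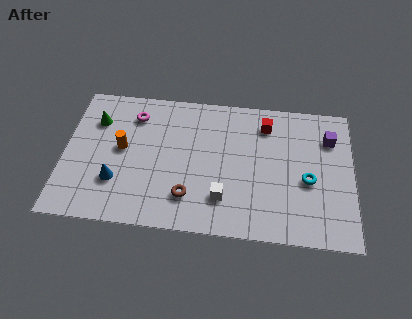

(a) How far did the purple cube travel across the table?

0.6

The purple cube moved from about (11.8, 6.0) to (12.4, 5.9), a distance of √(0.6² + 0.1²) ≈ 0.6.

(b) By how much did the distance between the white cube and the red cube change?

-0.3

They were about 5.1 units apart before and 4.8 after — 0.3 units closer together.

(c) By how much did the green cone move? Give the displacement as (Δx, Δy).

(0.6, -0.2)

From the two frames, the green cone sits at roughly (0.8, 6.0) before and (1.4, 5.8) after.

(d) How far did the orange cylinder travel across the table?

1.5

The orange cylinder moved from about (1.3, 4.9) to (2.7, 4.3), a distance of √(1.4² + 0.6²) ≈ 1.5.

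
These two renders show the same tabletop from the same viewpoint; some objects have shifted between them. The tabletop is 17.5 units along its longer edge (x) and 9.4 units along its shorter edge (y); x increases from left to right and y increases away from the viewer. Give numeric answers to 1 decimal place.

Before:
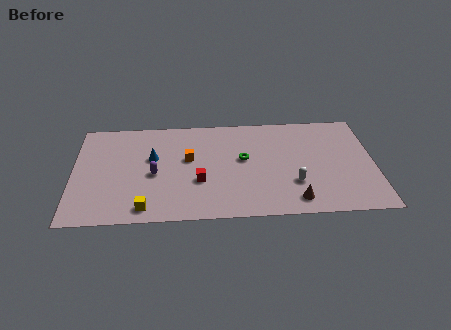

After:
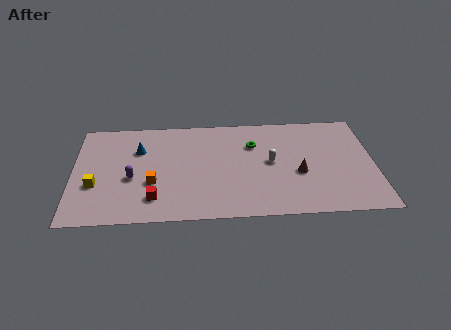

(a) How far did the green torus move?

1.4

The green torus moved from about (9.9, 5.3) to (10.5, 6.6), a distance of √(0.6² + 1.3²) ≈ 1.4.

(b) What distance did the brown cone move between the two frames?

2.4

The brown cone was near (12.8, 1.4) before and (13.1, 3.8) after, so it travelled √(0.3² + 2.4²) ≈ 2.4 units.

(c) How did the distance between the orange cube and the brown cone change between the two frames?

+1.2

The distance was about 7.3 in the first image and 8.5 in the second, so they moved 1.2 units further apart.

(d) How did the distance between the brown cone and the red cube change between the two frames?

+2.7

Before: roughly 5.9 units apart; after: 8.6. That's 2.7 units further apart.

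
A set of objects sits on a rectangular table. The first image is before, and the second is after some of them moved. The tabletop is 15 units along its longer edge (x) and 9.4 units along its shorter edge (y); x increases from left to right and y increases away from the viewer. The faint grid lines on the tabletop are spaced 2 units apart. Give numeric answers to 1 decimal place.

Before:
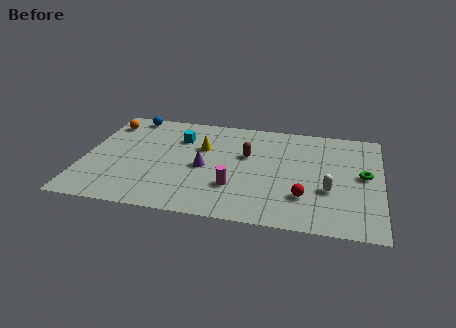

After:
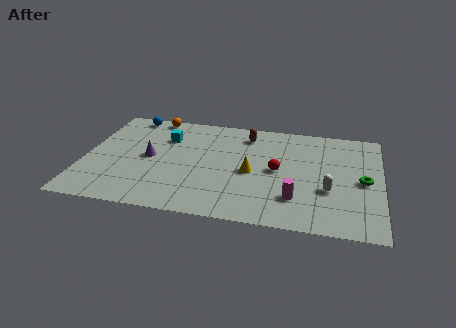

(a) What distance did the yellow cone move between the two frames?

3.2

The yellow cone was near (5.9, 6.1) before and (8.5, 4.3) after, so it travelled √(2.6² + 1.8²) ≈ 3.2 units.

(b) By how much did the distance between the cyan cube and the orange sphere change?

-1.8

They were about 3.9 units apart before and 2.1 after — 1.8 units closer together.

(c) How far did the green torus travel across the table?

0.5

From (14.1, 5.0) to (14.1, 4.5), the green torus covered √(0.0² + 0.5²) ≈ 0.5 units.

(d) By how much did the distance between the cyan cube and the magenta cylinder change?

+3.0

They were about 5.0 units apart before and 8.0 after — 3.0 units further apart.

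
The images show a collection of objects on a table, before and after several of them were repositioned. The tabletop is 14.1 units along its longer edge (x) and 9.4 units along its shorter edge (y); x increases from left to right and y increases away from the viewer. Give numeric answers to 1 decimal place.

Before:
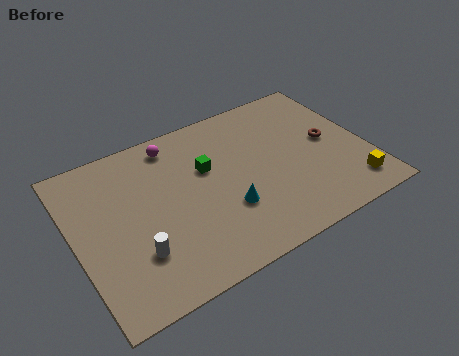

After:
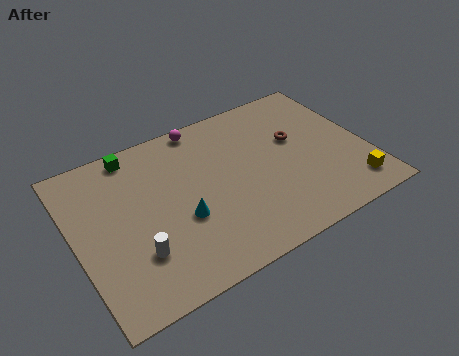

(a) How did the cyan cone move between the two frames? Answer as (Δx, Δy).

(-2.1, 0.5)

The cyan cone was at about (7.0, 3.1) and moved to about (4.9, 3.6).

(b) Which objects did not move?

the yellow cube and the white cylinder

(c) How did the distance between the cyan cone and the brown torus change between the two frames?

+0.7

They were about 5.7 units apart before and 6.4 after — 0.7 units further apart.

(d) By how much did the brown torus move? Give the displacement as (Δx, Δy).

(-1.5, 0.8)

The brown torus was at about (12.4, 4.9) and moved to about (10.9, 5.7).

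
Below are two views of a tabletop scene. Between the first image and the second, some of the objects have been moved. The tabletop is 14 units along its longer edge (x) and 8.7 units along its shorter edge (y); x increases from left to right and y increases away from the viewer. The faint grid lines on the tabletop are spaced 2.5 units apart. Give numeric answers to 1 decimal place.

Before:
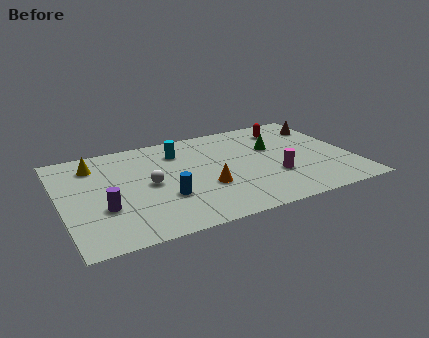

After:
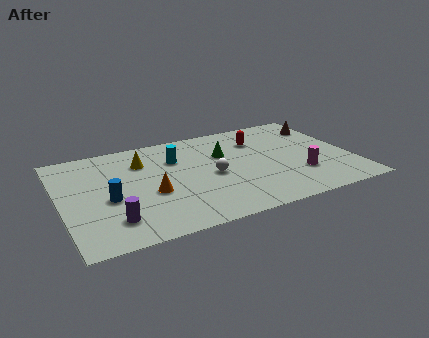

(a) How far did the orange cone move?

2.6

The orange cone was near (6.8, 3.1) before and (4.2, 3.5) after, so it travelled √(2.6² + 0.4²) ≈ 2.6 units.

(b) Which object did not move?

the brown cone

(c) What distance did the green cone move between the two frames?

2.4

The green cone moved from about (10.4, 5.5) to (8.0, 5.7), a distance of √(2.4² + 0.2²) ≈ 2.4.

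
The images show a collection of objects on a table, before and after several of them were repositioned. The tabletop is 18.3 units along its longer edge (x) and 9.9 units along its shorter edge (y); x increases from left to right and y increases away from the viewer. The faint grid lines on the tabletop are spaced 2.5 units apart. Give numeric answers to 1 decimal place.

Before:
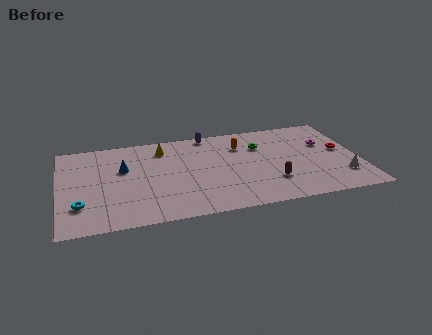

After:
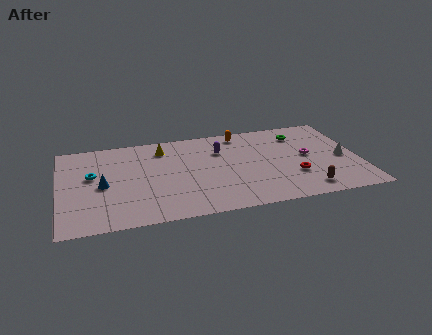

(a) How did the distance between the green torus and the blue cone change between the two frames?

+4.2

The distance was about 8.5 in the first image and 12.7 in the second, so they moved 4.2 units further apart.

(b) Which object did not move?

the yellow cone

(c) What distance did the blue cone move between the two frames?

2.1

The blue cone moved from about (3.9, 6.2) to (2.6, 4.6), a distance of √(1.3² + 1.6²) ≈ 2.1.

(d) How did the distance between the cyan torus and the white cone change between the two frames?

-0.5

Before: roughly 15.9 units apart; after: 15.4. That's 0.5 units closer together.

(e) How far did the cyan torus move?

3.2

The cyan torus was near (1.2, 2.7) before and (2.0, 5.8) after, so it travelled √(0.8² + 3.1²) ≈ 3.2 units.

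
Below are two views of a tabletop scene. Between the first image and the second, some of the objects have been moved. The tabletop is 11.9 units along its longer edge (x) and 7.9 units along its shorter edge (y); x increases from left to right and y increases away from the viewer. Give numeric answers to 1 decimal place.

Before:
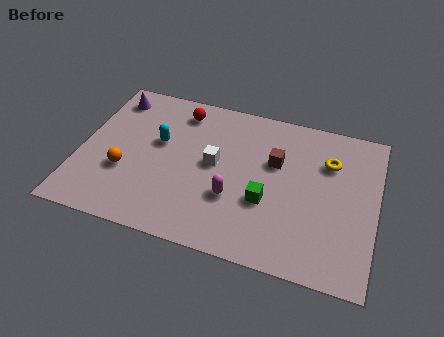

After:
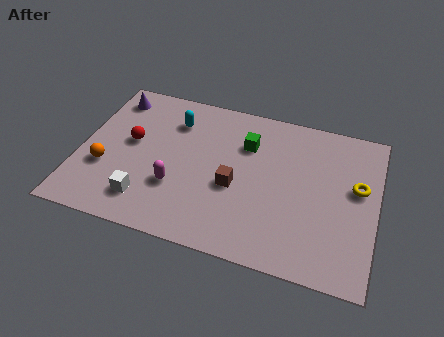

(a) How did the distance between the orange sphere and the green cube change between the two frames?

+0.5

The distance was about 5.7 in the first image and 6.2 in the second, so they moved 0.5 units further apart.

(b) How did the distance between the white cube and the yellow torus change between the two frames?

+4.0

They were about 4.7 units apart before and 8.7 after — 4.0 units further apart.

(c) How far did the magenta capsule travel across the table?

2.3

From (6.3, 2.7) to (4.0, 2.6), the magenta capsule covered √(2.3² + 0.1²) ≈ 2.3 units.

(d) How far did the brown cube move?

2.3

The brown cube was near (7.8, 5.0) before and (6.3, 3.3) after, so it travelled √(1.5² + 1.7²) ≈ 2.3 units.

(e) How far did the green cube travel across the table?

2.9

From (7.6, 2.9) to (6.6, 5.6), the green cube covered √(1.0² + 2.7²) ≈ 2.9 units.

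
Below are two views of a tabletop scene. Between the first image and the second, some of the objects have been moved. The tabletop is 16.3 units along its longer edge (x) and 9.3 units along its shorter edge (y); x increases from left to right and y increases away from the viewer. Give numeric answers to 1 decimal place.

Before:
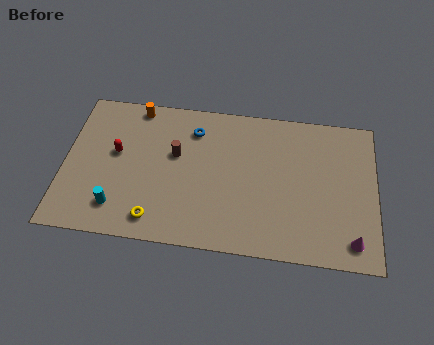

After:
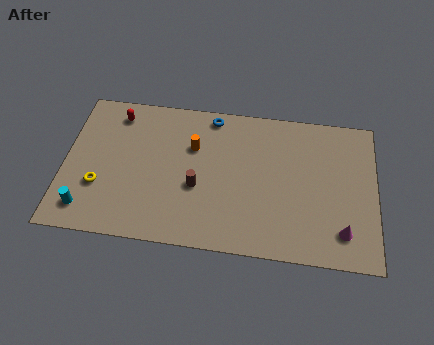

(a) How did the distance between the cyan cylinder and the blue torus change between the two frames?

+2.6

The distance was about 6.6 in the first image and 9.2 in the second, so they moved 2.6 units further apart.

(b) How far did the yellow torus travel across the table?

3.4

The yellow torus moved from about (4.9, 1.4) to (1.9, 3.1), a distance of √(3.0² + 1.7²) ≈ 3.4.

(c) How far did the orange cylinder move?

3.8

From (3.6, 8.4) to (6.7, 6.2), the orange cylinder covered √(3.1² + 2.2²) ≈ 3.8 units.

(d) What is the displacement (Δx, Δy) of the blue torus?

(0.9, 1.0)

The blue torus was at about (6.7, 7.3) and moved to about (7.6, 8.3).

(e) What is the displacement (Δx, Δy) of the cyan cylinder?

(-1.6, -0.3)

From the two frames, the cyan cylinder sits at roughly (2.9, 1.9) before and (1.3, 1.6) after.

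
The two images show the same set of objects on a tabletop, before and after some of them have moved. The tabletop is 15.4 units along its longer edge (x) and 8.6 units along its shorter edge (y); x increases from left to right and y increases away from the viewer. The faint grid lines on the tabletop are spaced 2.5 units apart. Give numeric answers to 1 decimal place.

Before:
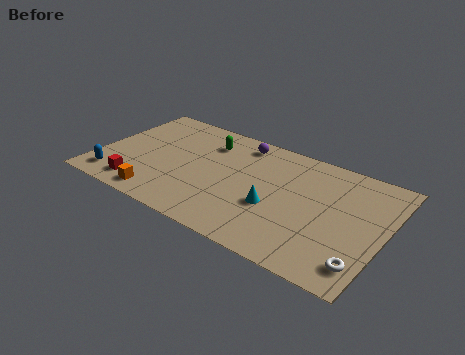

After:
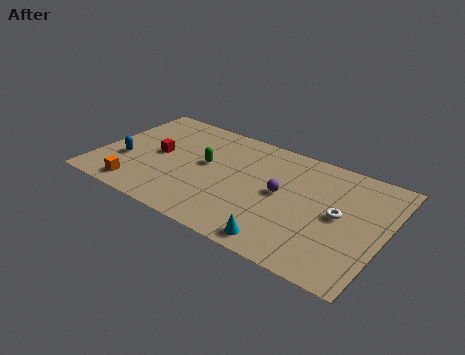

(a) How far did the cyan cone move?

2.4

The cyan cone was near (9.7, 3.3) before and (10.5, 1.0) after, so it travelled √(0.8² + 2.3²) ≈ 2.4 units.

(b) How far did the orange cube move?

1.2

The orange cube moved from about (3.8, 1.1) to (2.6, 1.2), a distance of √(1.2² + 0.1²) ≈ 1.2.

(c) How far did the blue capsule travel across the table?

1.7

From (1.2, 1.4) to (1.5, 3.1), the blue capsule covered √(0.3² + 1.7²) ≈ 1.7 units.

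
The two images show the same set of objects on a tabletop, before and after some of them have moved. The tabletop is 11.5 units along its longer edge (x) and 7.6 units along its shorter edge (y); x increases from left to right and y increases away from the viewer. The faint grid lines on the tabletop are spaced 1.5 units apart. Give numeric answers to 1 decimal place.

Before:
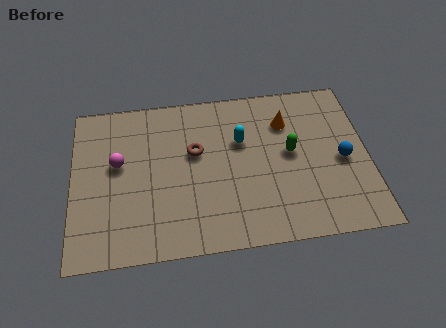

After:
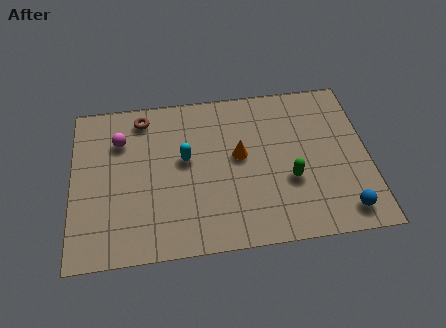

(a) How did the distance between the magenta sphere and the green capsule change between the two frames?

+0.3

They were about 6.7 units apart before and 7.0 after — 0.3 units further apart.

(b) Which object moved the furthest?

the brown torus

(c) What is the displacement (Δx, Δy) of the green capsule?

(-0.1, -1.3)

The green capsule was at about (8.5, 4.1) and moved to about (8.4, 2.8).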